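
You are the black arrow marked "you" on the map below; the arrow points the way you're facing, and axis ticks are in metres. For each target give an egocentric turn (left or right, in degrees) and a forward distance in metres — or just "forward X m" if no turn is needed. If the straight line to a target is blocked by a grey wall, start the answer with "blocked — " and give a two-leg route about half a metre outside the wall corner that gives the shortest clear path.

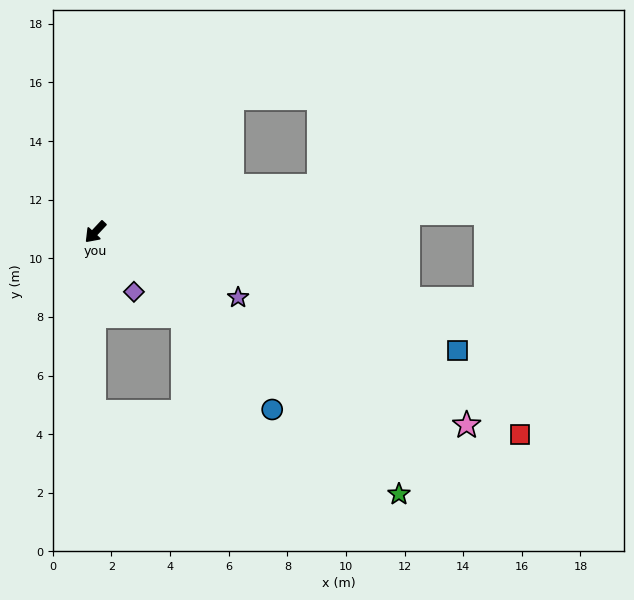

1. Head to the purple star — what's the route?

turn left 108°, forward 5.4 m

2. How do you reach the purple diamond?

turn left 76°, forward 2.4 m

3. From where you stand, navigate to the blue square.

turn left 115°, forward 13.0 m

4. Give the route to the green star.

turn left 92°, forward 13.7 m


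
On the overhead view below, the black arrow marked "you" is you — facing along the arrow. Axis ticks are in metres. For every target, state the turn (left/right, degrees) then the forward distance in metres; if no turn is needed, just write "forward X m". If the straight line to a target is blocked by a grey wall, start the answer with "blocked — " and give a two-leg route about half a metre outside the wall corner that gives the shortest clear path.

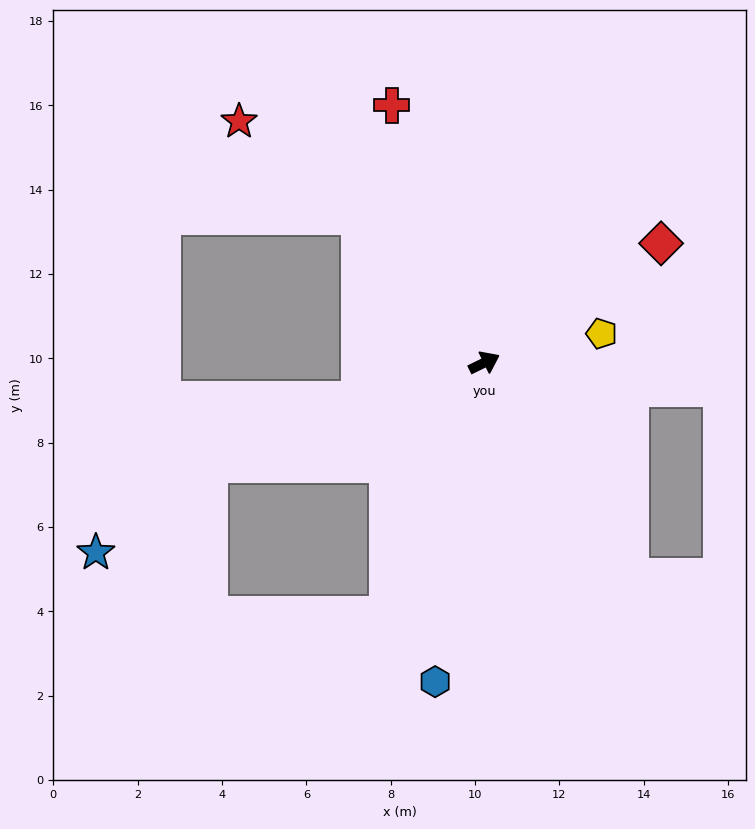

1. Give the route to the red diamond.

turn left 8°, forward 5.1 m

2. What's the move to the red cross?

turn left 84°, forward 6.5 m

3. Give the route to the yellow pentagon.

turn right 12°, forward 2.9 m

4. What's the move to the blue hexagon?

turn right 125°, forward 7.7 m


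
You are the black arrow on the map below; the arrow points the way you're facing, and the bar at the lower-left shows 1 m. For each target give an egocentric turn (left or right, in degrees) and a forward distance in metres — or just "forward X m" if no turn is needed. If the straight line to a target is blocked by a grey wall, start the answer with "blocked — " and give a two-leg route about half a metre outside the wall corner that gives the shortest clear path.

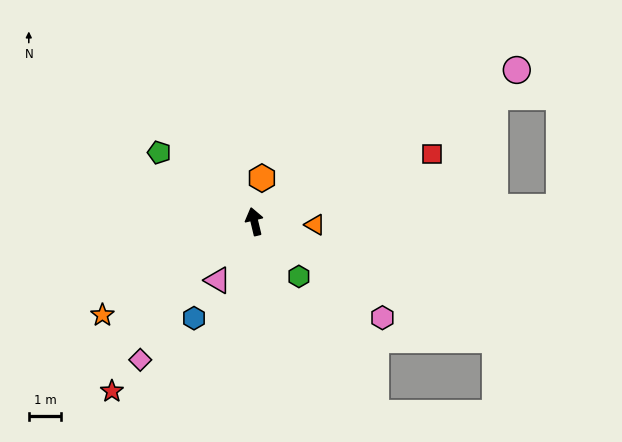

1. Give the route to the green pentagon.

turn left 41°, forward 3.6 m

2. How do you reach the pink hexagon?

turn right 140°, forward 5.0 m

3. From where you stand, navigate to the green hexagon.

turn right 154°, forward 2.2 m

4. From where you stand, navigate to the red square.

turn right 83°, forward 5.9 m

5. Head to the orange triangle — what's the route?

turn right 106°, forward 1.9 m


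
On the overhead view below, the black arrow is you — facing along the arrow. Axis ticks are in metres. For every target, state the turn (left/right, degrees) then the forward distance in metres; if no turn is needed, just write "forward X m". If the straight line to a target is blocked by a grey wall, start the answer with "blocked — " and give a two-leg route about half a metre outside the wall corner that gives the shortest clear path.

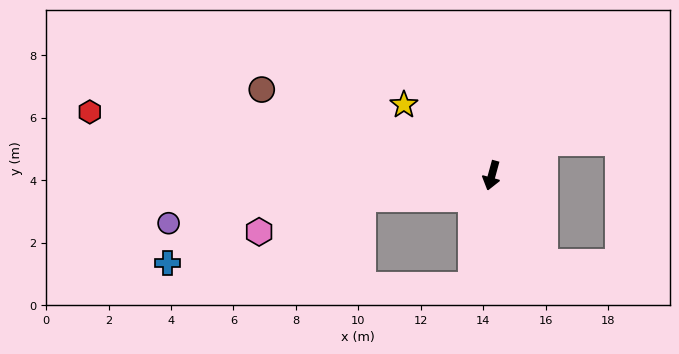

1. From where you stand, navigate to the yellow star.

turn right 114°, forward 3.6 m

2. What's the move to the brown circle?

turn right 95°, forward 7.9 m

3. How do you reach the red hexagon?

turn right 84°, forward 13.0 m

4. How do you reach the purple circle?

turn right 66°, forward 10.5 m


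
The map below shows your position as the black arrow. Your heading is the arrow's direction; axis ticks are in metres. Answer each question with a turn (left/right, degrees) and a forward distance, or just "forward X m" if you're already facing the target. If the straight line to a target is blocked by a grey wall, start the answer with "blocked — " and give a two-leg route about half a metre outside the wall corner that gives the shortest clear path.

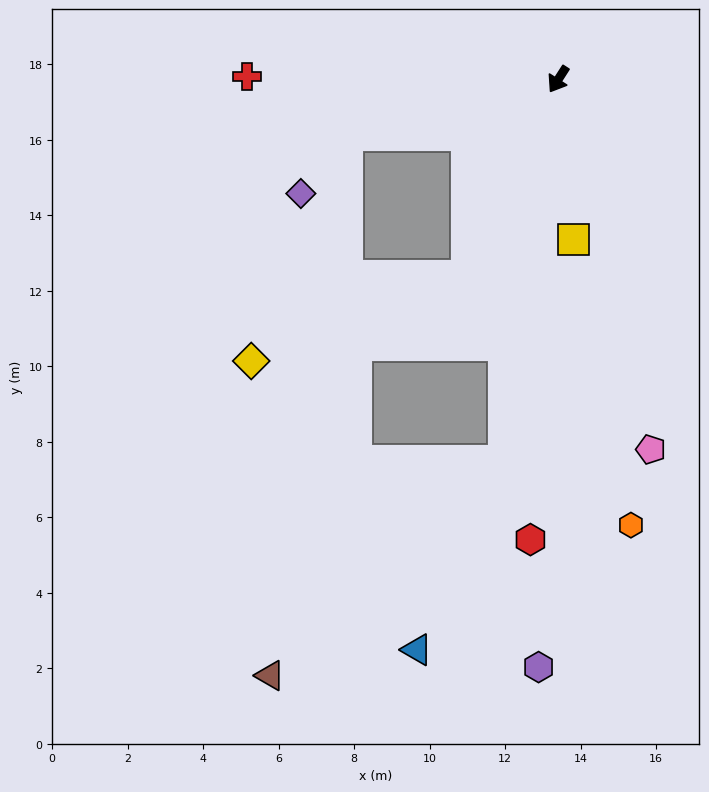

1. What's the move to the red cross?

turn right 58°, forward 8.2 m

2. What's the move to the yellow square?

turn left 38°, forward 4.3 m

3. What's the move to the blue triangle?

blocked — turn left 24°, forward 10.2 m, then turn right 16°, forward 5.5 m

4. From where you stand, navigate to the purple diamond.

blocked — turn right 43°, forward 5.8 m, then turn left 37°, forward 2.0 m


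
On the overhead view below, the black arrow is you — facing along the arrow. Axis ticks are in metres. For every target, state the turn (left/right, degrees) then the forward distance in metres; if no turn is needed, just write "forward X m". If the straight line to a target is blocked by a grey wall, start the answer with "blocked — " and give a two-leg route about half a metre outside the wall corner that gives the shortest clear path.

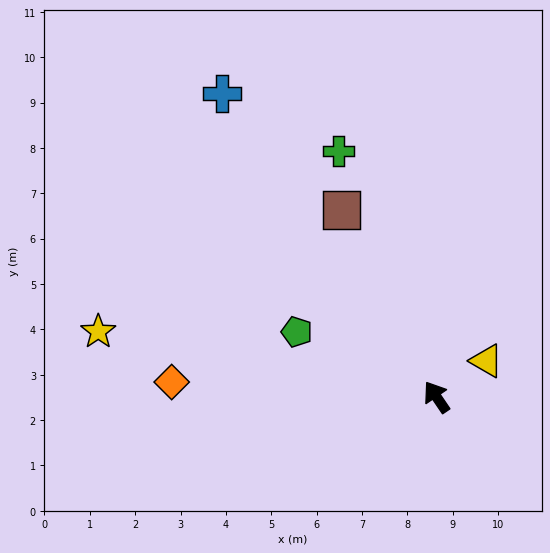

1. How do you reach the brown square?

turn right 7°, forward 4.6 m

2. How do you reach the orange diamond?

turn left 53°, forward 5.9 m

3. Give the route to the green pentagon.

turn left 31°, forward 3.4 m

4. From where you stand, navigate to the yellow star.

turn left 45°, forward 7.6 m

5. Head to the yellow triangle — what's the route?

turn right 88°, forward 1.4 m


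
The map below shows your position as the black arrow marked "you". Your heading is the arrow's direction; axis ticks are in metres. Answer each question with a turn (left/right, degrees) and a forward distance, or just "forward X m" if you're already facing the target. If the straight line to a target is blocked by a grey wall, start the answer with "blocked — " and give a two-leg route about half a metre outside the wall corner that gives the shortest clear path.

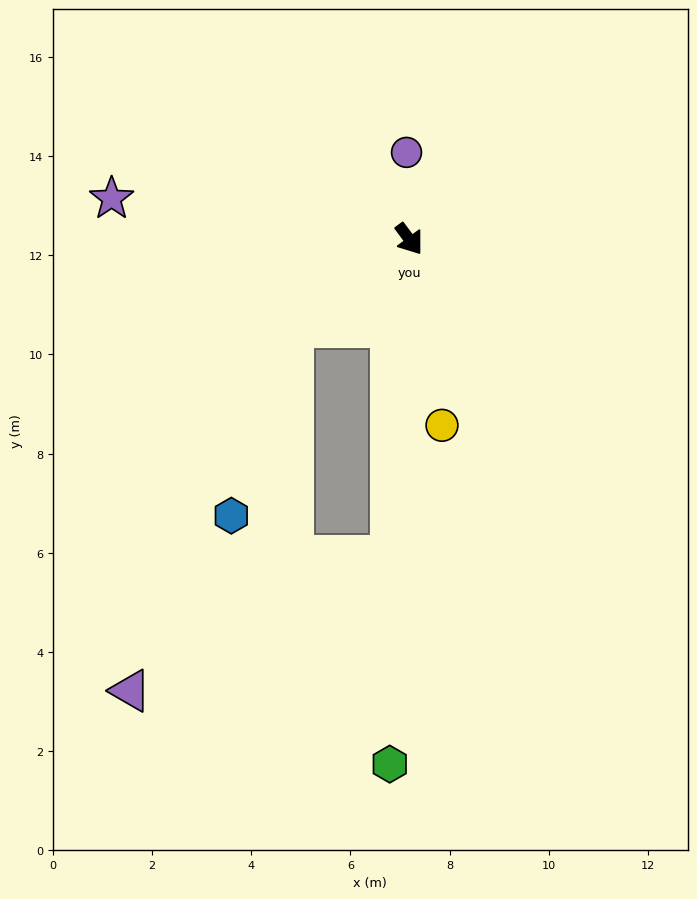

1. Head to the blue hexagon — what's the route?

blocked — turn right 89°, forward 2.9 m, then turn left 34°, forward 4.0 m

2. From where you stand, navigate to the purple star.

turn right 134°, forward 6.1 m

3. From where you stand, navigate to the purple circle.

turn left 145°, forward 1.8 m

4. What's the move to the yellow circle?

turn right 27°, forward 3.8 m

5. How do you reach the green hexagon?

turn right 39°, forward 10.6 m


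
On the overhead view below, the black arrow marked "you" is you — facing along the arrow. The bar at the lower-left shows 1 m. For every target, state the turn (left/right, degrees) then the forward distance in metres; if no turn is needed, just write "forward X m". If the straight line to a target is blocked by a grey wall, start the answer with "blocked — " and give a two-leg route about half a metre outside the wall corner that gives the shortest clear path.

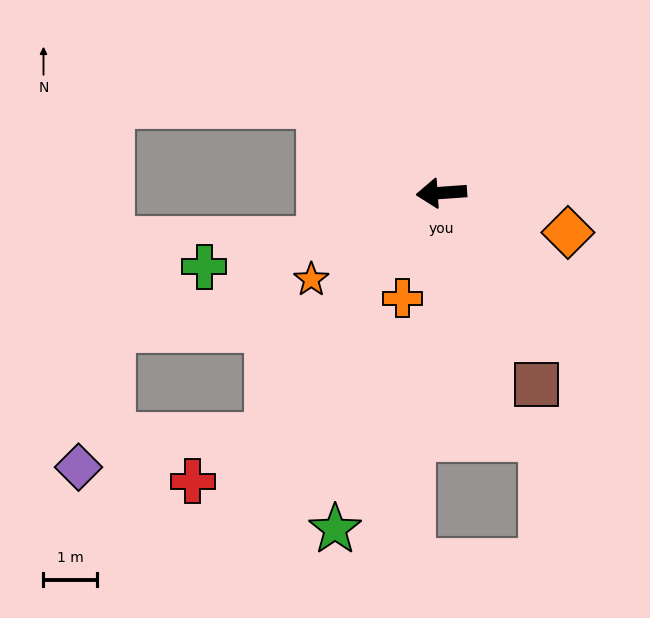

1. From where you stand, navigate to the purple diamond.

blocked — turn left 50°, forward 5.5 m, then turn right 44°, forward 3.6 m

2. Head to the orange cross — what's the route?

turn left 66°, forward 2.1 m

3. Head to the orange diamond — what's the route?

turn left 159°, forward 2.5 m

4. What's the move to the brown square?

turn left 112°, forward 4.0 m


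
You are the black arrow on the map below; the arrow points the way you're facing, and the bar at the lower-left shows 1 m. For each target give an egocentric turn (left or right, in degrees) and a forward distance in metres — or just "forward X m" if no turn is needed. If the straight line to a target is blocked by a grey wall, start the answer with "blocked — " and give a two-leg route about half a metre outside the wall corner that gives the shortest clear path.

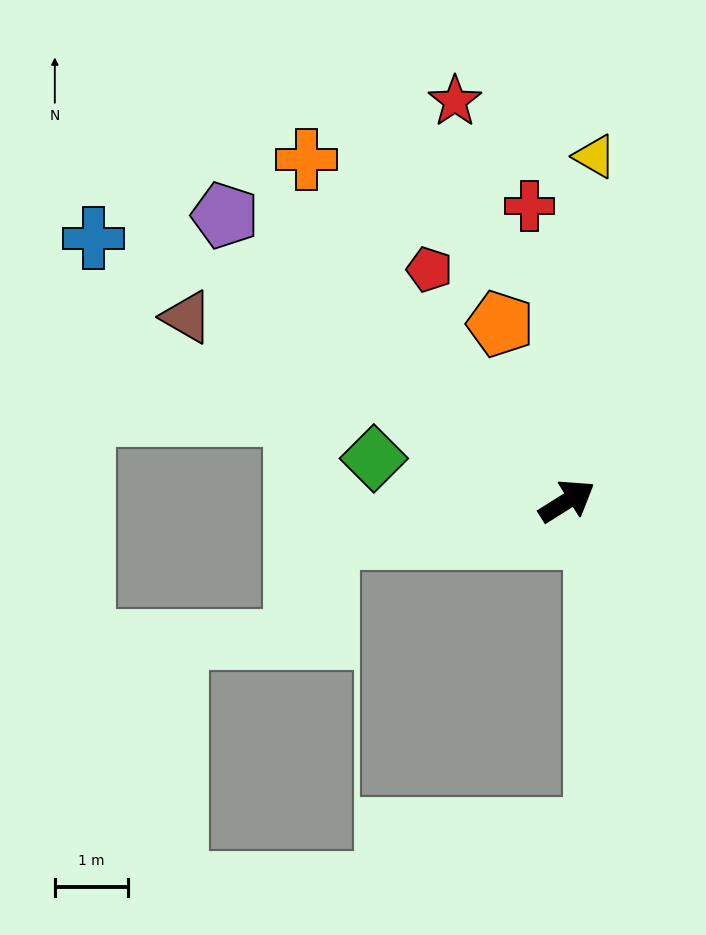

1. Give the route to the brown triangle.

turn left 122°, forward 5.8 m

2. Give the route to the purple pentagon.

turn left 108°, forward 6.1 m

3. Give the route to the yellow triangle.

turn left 53°, forward 4.7 m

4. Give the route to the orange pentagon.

turn left 78°, forward 2.6 m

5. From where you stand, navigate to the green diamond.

turn left 135°, forward 2.7 m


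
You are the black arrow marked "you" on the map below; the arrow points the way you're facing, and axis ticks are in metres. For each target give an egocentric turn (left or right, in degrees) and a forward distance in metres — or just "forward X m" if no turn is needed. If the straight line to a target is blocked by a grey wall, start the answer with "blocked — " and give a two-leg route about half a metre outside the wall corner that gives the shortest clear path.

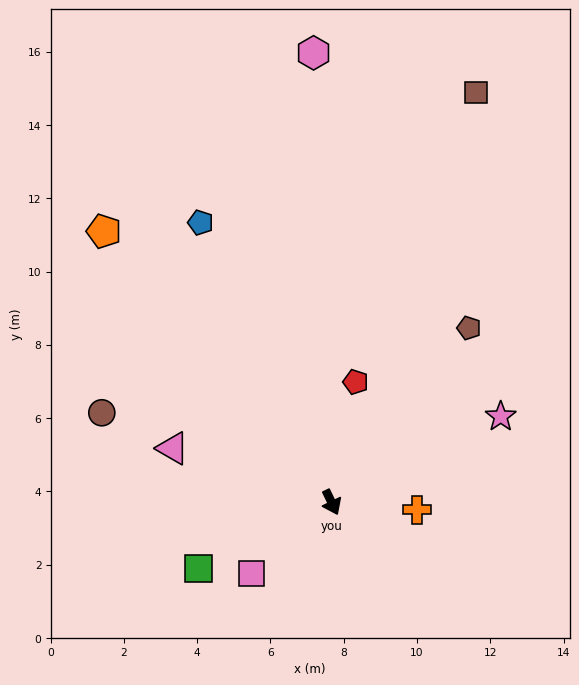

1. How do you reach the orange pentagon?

turn right 166°, forward 9.7 m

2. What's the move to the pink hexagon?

turn left 157°, forward 12.3 m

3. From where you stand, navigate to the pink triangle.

turn right 134°, forward 4.6 m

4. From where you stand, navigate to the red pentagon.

turn left 143°, forward 3.4 m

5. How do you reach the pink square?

turn right 74°, forward 2.9 m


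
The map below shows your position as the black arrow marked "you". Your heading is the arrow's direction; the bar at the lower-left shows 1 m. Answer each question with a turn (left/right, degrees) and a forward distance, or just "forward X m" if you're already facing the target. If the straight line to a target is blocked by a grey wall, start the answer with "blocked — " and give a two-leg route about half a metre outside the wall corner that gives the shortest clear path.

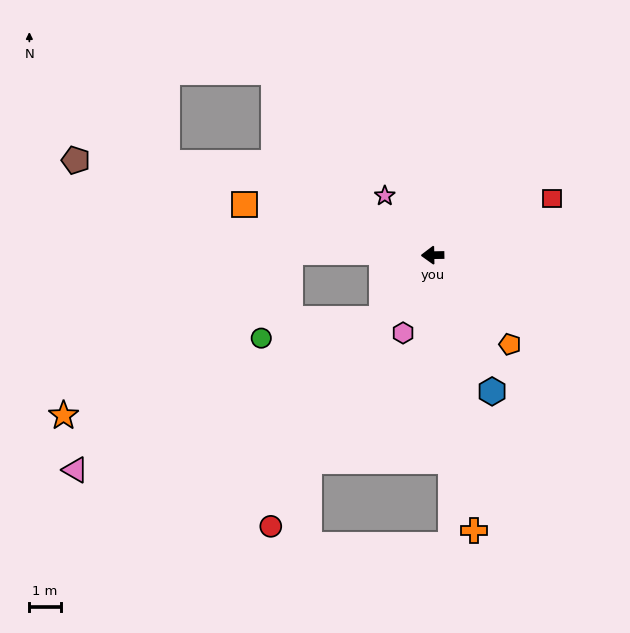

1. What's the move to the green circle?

blocked — turn left 50°, forward 2.6 m, then turn right 42°, forward 3.9 m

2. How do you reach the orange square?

turn right 16°, forward 6.2 m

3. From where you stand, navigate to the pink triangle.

blocked — turn left 50°, forward 2.6 m, then turn right 25°, forward 10.9 m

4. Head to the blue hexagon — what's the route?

turn left 113°, forward 4.7 m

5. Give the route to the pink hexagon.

turn left 68°, forward 2.7 m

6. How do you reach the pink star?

turn right 52°, forward 2.4 m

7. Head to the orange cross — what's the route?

turn left 98°, forward 8.9 m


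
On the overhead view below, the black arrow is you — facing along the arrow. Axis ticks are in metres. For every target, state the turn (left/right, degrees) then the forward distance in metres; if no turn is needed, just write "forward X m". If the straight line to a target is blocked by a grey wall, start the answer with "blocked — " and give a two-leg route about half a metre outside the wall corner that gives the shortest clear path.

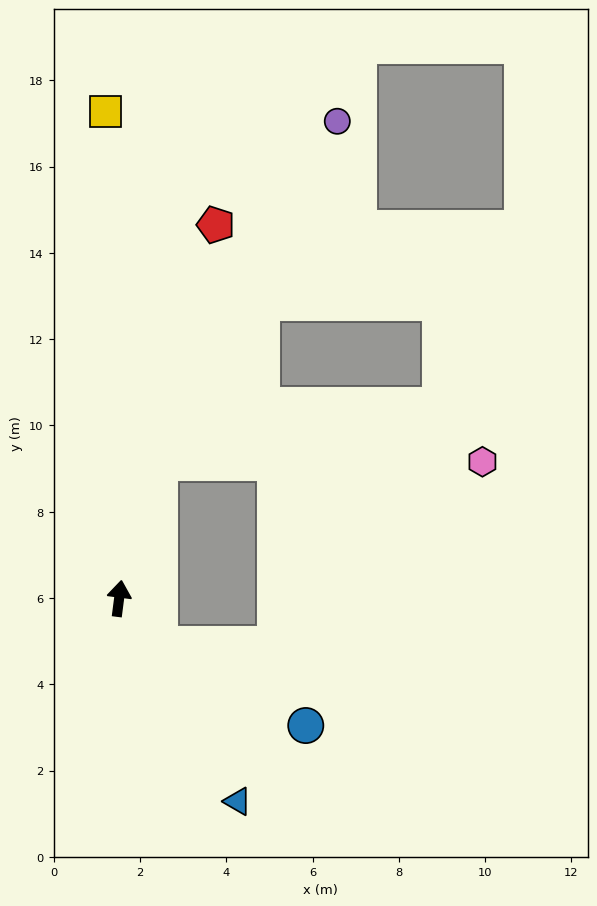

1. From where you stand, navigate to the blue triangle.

turn right 142°, forward 5.4 m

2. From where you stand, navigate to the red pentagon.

turn right 7°, forward 8.9 m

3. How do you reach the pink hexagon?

blocked — turn right 9°, forward 3.3 m, then turn right 73°, forward 7.5 m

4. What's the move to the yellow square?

turn left 9°, forward 11.3 m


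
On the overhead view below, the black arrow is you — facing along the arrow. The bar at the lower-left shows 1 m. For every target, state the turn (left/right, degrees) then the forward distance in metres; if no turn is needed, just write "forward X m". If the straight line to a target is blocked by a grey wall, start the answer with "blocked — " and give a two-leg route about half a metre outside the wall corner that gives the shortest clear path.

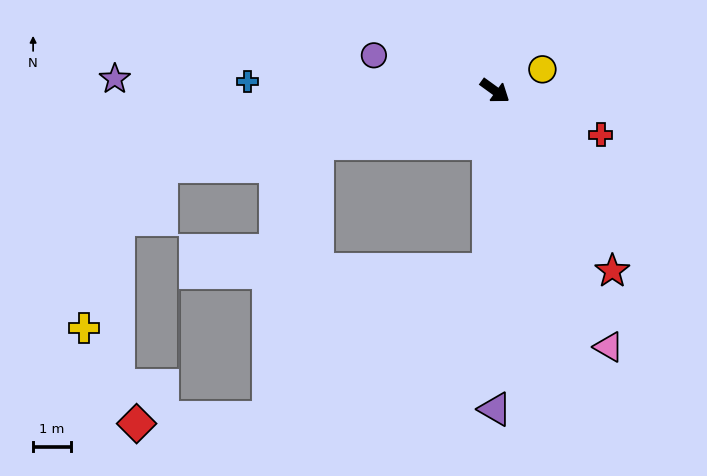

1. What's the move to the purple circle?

turn right 160°, forward 3.3 m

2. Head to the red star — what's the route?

turn right 21°, forward 5.7 m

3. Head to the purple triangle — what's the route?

turn right 54°, forward 8.4 m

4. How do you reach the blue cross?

turn right 146°, forward 6.6 m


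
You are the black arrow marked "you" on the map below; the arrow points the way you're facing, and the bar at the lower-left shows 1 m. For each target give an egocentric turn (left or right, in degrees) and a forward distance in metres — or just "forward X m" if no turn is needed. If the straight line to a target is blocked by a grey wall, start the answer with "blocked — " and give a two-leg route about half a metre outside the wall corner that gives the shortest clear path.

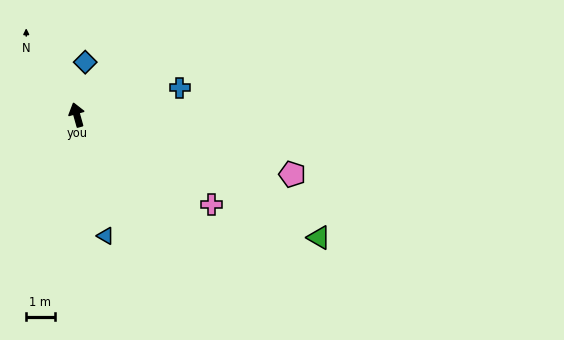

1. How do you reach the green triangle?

turn right 133°, forward 9.6 m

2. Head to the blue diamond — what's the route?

turn right 25°, forward 1.9 m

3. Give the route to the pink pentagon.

turn right 121°, forward 7.9 m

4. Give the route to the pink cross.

turn right 139°, forward 5.7 m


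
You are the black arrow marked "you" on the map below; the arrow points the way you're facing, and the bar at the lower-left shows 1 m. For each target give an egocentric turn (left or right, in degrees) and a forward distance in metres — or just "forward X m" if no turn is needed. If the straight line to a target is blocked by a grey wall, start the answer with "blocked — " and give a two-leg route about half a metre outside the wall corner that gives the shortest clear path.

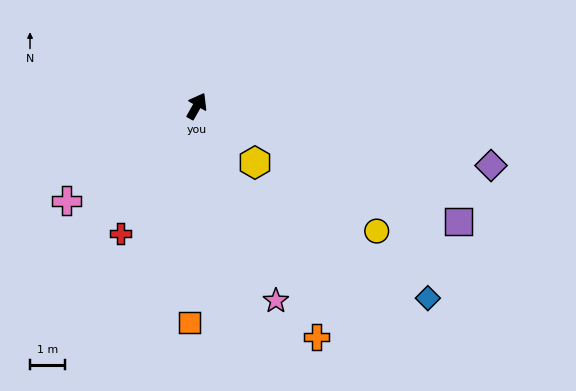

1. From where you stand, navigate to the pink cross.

turn left 156°, forward 4.6 m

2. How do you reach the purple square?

turn right 84°, forward 8.1 m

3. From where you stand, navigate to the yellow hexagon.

turn right 105°, forward 2.3 m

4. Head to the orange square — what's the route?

turn right 152°, forward 6.1 m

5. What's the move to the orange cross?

turn right 123°, forward 7.4 m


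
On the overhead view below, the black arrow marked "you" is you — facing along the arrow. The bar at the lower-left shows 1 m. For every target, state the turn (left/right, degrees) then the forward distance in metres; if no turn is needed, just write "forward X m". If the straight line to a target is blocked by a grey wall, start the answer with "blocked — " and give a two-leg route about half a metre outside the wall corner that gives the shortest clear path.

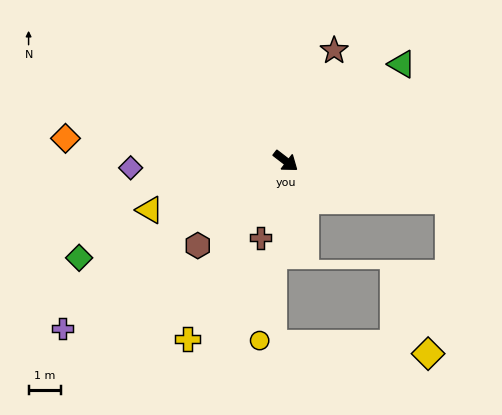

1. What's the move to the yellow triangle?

turn right 123°, forward 4.4 m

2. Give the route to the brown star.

turn left 104°, forward 3.7 m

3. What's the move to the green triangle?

turn left 77°, forward 4.6 m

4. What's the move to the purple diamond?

turn right 140°, forward 4.7 m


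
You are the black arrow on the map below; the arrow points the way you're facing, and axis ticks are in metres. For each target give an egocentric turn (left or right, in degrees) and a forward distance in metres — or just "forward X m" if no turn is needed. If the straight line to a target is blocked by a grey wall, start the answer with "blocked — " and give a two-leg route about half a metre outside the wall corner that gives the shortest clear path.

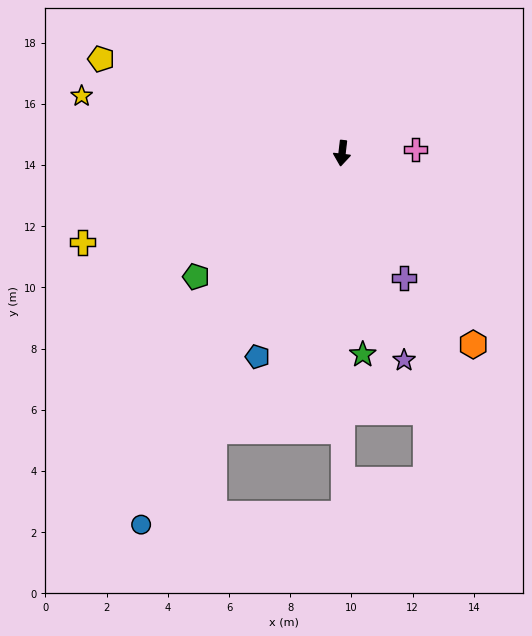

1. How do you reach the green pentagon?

turn right 43°, forward 6.2 m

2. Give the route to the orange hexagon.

turn left 41°, forward 7.6 m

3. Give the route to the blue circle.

turn right 22°, forward 13.8 m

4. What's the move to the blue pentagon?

turn right 16°, forward 7.2 m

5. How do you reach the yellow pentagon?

turn right 105°, forward 8.5 m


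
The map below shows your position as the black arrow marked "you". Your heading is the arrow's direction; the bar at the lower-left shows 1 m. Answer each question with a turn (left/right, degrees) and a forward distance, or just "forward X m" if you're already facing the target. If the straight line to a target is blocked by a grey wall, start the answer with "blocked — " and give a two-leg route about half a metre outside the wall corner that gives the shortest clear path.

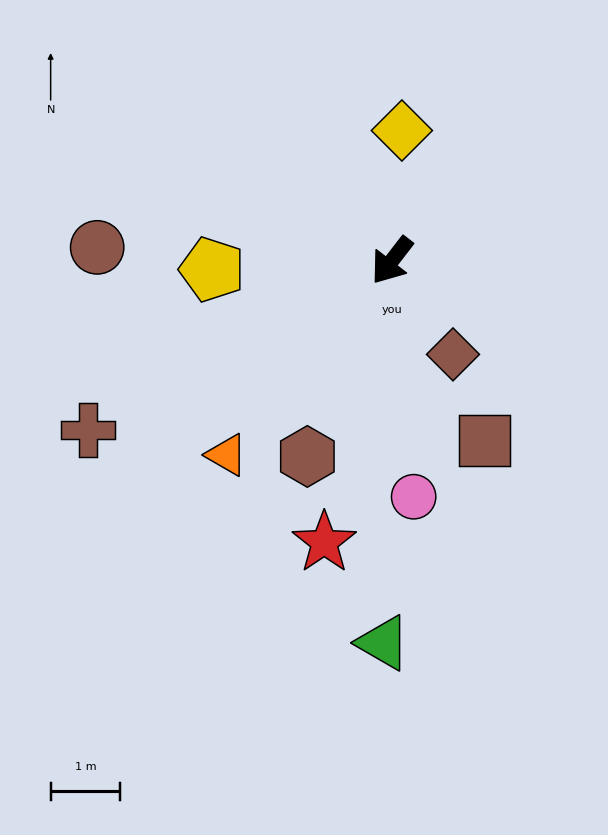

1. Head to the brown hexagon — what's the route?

turn left 14°, forward 3.1 m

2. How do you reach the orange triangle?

turn right 3°, forward 3.7 m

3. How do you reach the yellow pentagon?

turn right 50°, forward 2.6 m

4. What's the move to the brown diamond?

turn left 71°, forward 1.6 m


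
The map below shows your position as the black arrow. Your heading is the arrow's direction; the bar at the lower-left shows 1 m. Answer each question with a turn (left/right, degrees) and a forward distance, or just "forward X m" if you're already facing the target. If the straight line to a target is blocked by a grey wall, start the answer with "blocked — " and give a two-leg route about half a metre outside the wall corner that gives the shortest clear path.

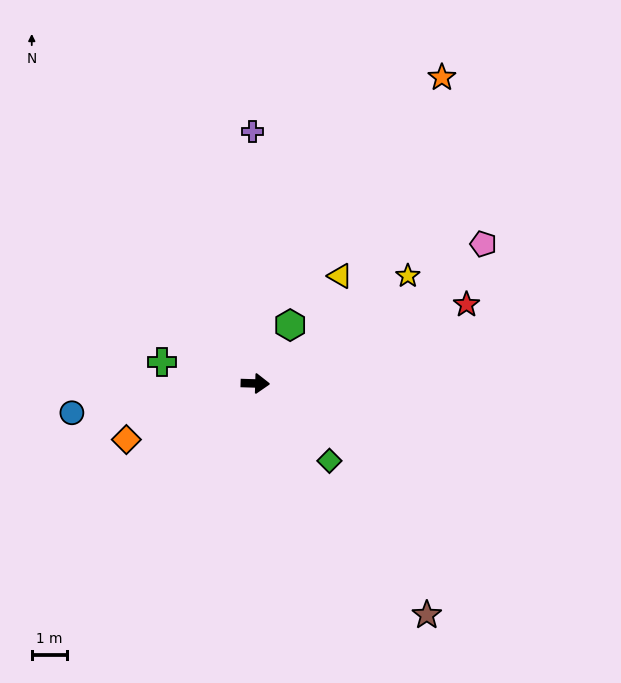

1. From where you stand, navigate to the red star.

turn left 22°, forward 6.5 m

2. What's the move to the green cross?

turn left 169°, forward 2.7 m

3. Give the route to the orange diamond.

turn right 155°, forward 4.0 m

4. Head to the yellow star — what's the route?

turn left 37°, forward 5.4 m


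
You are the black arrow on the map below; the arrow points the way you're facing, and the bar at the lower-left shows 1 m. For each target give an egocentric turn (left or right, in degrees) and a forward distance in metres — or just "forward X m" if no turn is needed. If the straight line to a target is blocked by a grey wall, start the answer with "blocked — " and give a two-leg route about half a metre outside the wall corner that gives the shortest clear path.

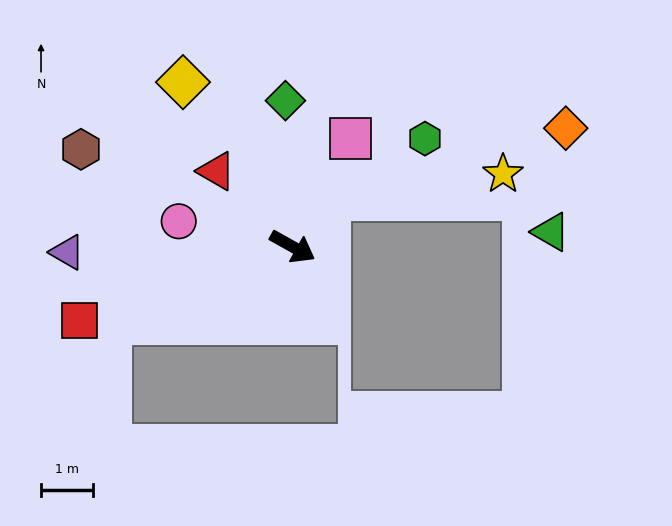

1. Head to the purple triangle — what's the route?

turn right 149°, forward 4.4 m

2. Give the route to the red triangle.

turn left 164°, forward 2.1 m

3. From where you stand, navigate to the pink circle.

turn right 163°, forward 2.3 m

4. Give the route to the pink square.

turn left 91°, forward 2.4 m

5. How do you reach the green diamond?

turn left 122°, forward 2.8 m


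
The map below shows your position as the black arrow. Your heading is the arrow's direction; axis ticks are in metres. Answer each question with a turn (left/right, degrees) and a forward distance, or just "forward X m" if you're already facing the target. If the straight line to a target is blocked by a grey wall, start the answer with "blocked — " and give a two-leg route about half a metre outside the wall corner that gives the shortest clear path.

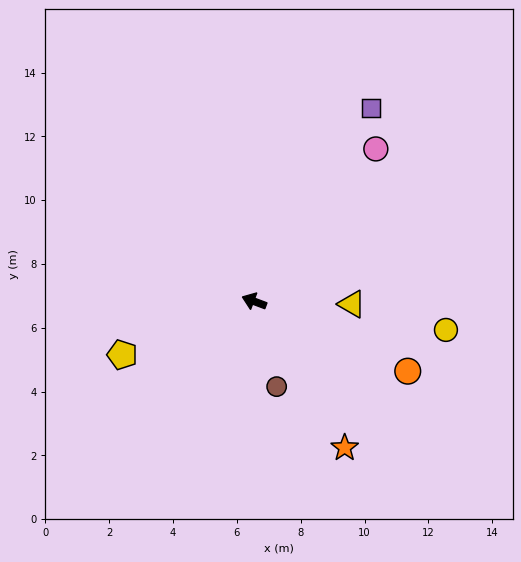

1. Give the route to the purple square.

turn right 100°, forward 7.1 m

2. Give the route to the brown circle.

turn left 125°, forward 2.8 m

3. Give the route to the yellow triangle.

turn right 161°, forward 3.1 m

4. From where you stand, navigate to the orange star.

turn left 142°, forward 5.4 m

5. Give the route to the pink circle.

turn right 108°, forward 6.1 m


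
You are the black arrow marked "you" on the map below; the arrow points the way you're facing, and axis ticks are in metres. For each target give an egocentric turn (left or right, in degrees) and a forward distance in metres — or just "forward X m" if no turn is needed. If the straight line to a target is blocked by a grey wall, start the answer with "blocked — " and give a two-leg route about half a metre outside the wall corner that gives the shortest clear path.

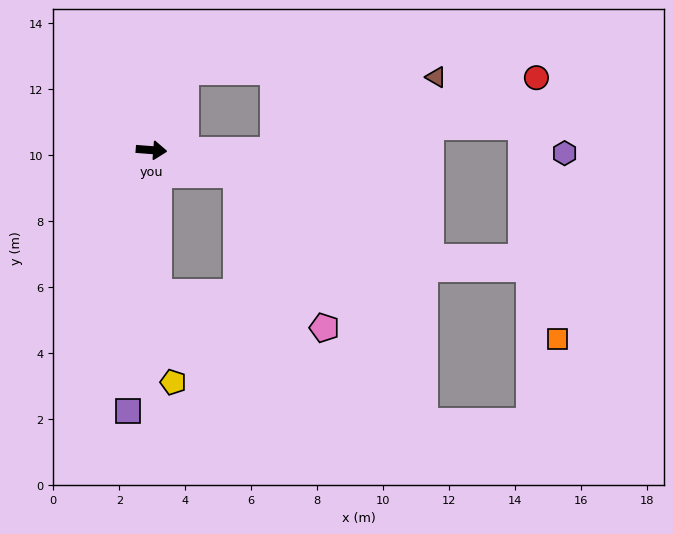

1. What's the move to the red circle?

blocked — turn left 4°, forward 3.7 m, then turn left 16°, forward 8.3 m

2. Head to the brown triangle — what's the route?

blocked — turn left 4°, forward 3.7 m, then turn left 25°, forward 5.4 m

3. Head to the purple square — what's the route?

turn right 91°, forward 7.9 m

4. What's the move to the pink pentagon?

blocked — turn right 12°, forward 2.7 m, then turn right 44°, forward 5.4 m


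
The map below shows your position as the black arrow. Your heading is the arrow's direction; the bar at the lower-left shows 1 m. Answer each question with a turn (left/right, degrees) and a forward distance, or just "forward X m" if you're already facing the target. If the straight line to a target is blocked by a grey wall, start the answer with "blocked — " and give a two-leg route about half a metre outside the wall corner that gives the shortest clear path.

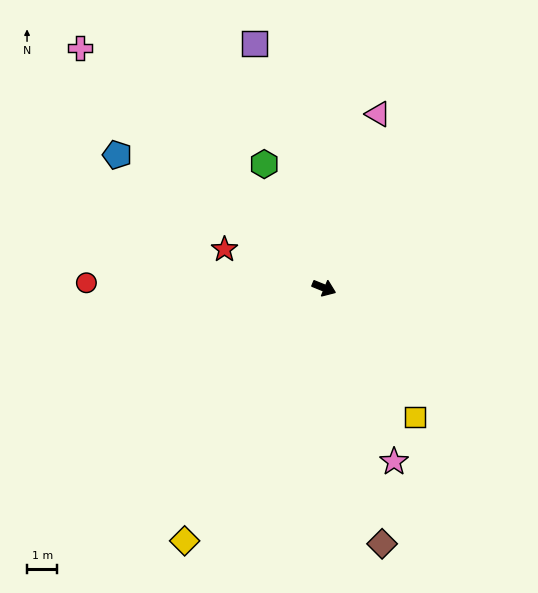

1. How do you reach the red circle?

turn right 159°, forward 7.8 m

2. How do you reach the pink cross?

turn left 158°, forward 11.3 m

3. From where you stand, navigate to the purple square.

turn left 128°, forward 8.4 m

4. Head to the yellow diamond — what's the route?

turn right 97°, forward 9.5 m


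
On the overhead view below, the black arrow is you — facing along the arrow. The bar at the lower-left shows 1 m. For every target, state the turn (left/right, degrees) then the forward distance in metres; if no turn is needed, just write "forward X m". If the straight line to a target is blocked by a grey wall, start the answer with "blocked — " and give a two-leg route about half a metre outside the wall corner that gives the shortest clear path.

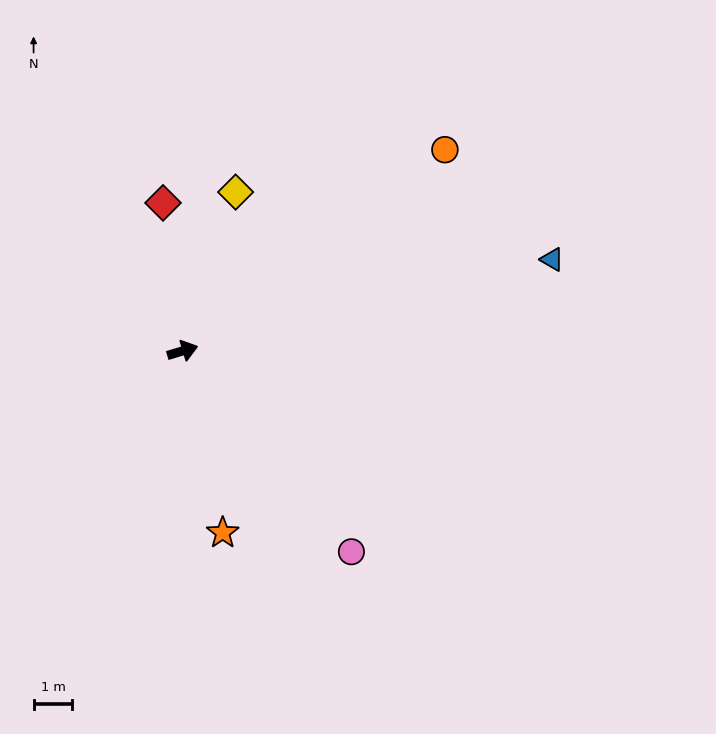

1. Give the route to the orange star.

turn right 94°, forward 4.8 m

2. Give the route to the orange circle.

turn left 21°, forward 8.5 m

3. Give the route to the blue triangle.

turn right 3°, forward 9.8 m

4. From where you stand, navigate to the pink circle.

turn right 67°, forward 6.8 m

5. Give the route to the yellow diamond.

turn left 55°, forward 4.3 m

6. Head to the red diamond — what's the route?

turn left 81°, forward 3.9 m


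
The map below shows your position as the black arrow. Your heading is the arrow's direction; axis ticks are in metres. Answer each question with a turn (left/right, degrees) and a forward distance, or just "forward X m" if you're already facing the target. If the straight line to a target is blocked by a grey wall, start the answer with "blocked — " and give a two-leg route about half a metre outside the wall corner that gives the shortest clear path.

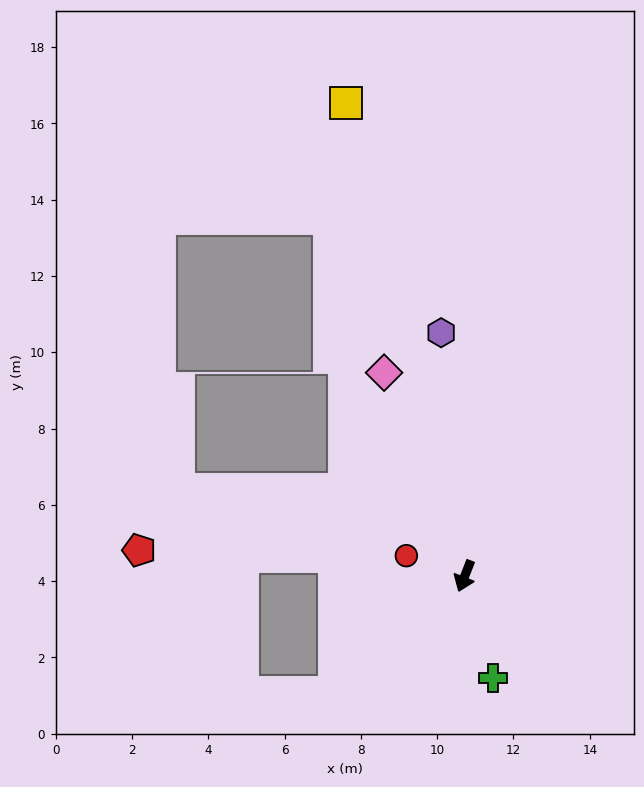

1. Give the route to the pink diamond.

turn right 137°, forward 5.7 m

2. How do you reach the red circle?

turn right 88°, forward 1.6 m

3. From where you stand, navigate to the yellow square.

turn right 144°, forward 12.8 m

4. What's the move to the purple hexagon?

turn right 153°, forward 6.4 m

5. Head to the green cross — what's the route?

turn left 37°, forward 2.8 m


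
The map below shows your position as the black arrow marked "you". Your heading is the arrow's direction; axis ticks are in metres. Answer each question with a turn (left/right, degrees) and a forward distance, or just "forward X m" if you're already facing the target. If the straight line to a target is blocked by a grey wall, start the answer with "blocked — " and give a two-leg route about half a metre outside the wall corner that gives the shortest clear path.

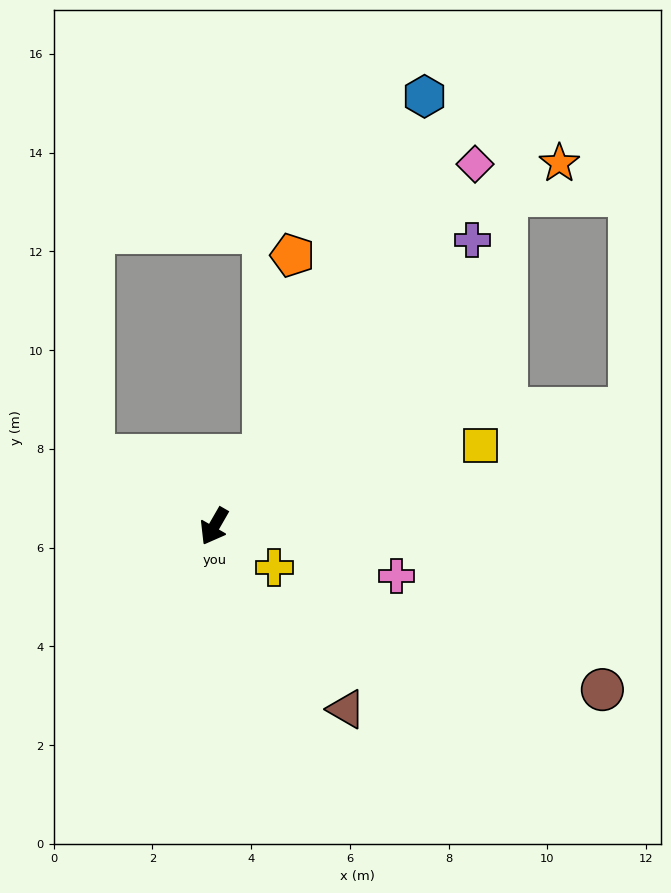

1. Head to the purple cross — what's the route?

turn left 168°, forward 7.8 m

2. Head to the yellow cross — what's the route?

turn left 86°, forward 1.5 m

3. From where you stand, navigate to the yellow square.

turn left 137°, forward 5.6 m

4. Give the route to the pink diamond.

turn left 174°, forward 9.0 m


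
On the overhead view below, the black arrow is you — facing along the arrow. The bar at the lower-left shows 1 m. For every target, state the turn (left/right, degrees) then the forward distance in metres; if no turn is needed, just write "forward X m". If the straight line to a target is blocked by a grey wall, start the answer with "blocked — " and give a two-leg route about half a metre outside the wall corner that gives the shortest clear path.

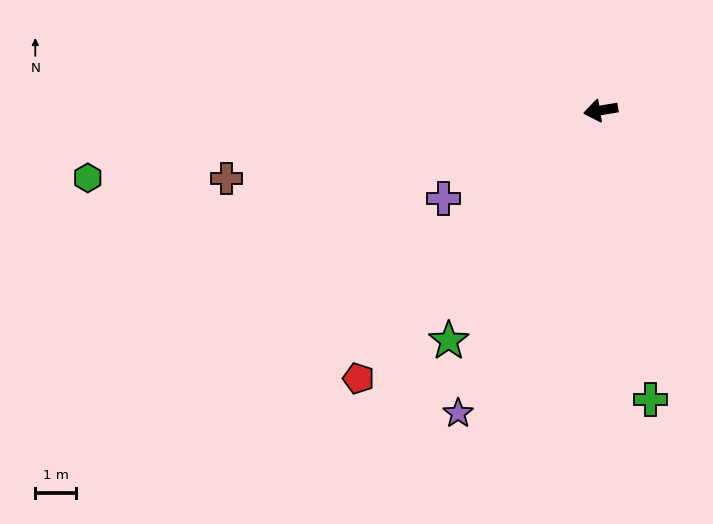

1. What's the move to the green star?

turn left 47°, forward 6.7 m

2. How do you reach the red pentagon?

turn left 38°, forward 8.8 m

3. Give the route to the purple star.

turn left 55°, forward 8.2 m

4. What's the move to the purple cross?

turn left 20°, forward 4.4 m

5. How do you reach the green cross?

turn left 90°, forward 7.1 m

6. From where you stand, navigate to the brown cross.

forward 9.3 m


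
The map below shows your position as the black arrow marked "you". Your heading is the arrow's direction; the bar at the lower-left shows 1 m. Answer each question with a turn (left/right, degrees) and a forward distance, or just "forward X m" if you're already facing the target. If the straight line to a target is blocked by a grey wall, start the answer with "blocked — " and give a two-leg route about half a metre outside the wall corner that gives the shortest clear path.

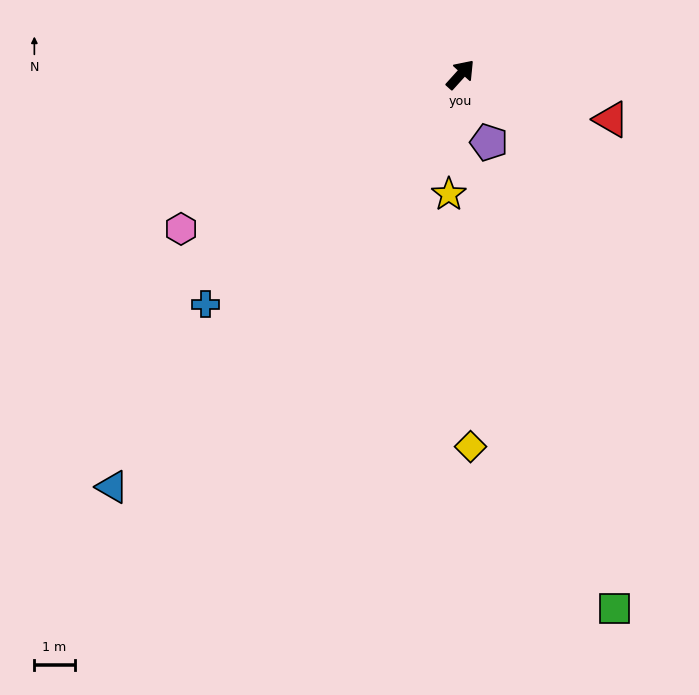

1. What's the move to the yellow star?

turn right 143°, forward 3.0 m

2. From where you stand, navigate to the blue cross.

turn left 174°, forward 8.5 m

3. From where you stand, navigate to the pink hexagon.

turn left 161°, forward 7.9 m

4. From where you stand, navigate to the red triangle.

turn right 65°, forward 3.9 m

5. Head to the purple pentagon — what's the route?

turn right 115°, forward 1.8 m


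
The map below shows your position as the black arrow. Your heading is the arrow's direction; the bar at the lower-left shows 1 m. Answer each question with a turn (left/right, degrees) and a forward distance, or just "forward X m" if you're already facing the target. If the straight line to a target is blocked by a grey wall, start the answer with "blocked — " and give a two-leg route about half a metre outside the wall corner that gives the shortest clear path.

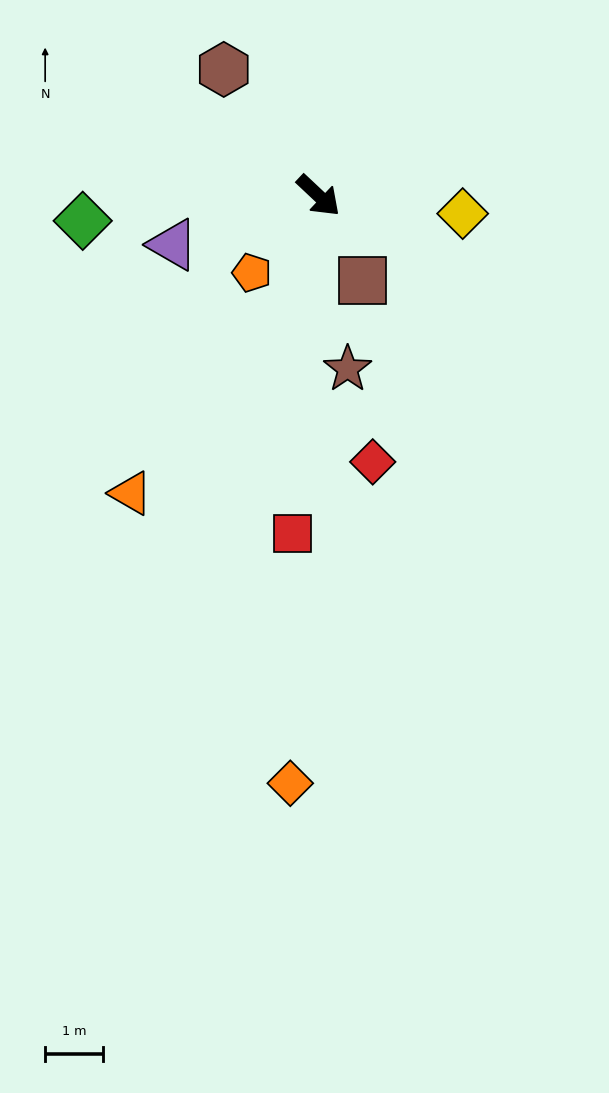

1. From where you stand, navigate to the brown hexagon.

turn left 170°, forward 2.7 m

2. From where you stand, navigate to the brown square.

turn right 19°, forward 1.6 m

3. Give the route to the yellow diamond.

turn left 36°, forward 2.5 m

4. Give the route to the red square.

turn right 51°, forward 5.8 m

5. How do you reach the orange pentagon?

turn right 88°, forward 1.8 m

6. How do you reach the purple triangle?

turn right 118°, forward 2.6 m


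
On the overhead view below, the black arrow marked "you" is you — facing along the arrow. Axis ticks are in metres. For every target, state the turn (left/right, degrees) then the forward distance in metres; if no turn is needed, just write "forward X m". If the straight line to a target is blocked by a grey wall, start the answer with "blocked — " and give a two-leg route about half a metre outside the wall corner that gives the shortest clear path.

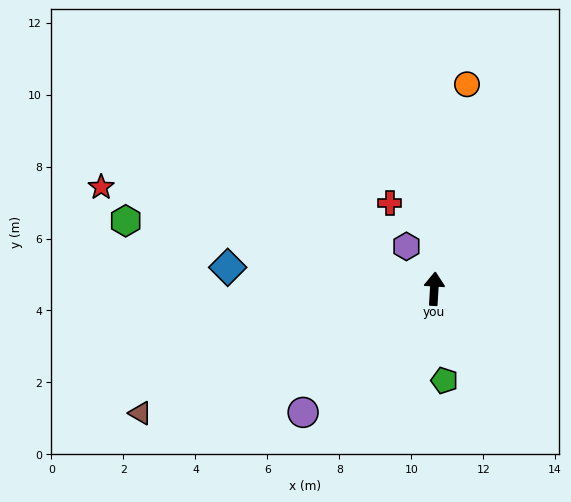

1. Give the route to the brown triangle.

turn left 116°, forward 8.9 m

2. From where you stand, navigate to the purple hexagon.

turn left 37°, forward 1.4 m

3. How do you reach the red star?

turn left 76°, forward 9.7 m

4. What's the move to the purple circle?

turn left 137°, forward 5.0 m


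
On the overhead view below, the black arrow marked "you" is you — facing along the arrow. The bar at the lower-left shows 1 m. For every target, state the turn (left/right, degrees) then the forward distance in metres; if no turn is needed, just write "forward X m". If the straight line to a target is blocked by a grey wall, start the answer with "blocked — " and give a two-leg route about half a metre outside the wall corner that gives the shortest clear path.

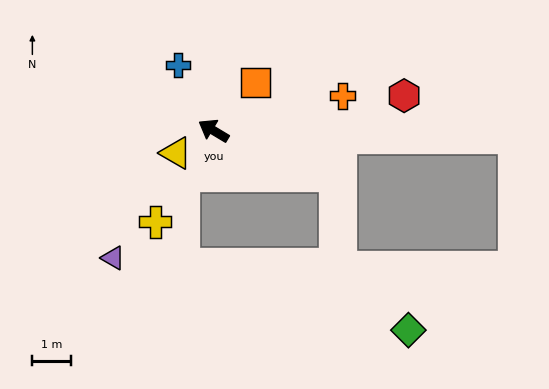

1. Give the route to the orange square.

turn right 100°, forward 1.6 m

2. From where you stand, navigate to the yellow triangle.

turn left 62°, forward 1.1 m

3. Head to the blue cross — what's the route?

turn right 30°, forward 1.9 m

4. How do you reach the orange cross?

turn right 134°, forward 3.4 m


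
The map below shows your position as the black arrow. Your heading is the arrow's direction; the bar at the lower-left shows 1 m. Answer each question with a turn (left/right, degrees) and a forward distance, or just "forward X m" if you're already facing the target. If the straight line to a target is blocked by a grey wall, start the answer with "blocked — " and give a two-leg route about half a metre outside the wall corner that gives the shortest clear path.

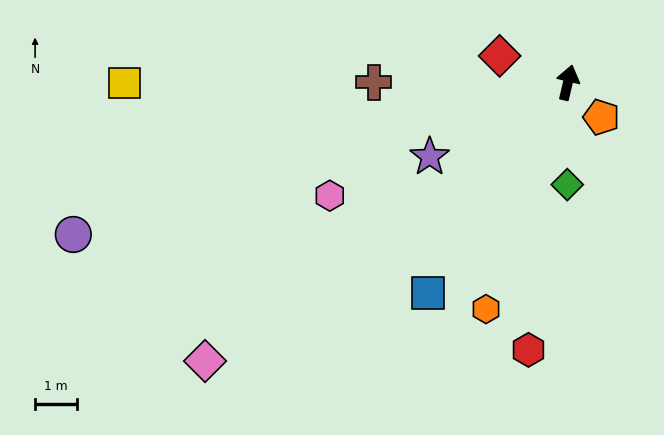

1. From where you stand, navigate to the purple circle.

turn left 120°, forward 12.3 m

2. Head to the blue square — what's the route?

turn left 160°, forward 6.0 m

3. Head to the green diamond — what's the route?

turn right 167°, forward 2.4 m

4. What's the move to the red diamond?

turn left 82°, forward 1.7 m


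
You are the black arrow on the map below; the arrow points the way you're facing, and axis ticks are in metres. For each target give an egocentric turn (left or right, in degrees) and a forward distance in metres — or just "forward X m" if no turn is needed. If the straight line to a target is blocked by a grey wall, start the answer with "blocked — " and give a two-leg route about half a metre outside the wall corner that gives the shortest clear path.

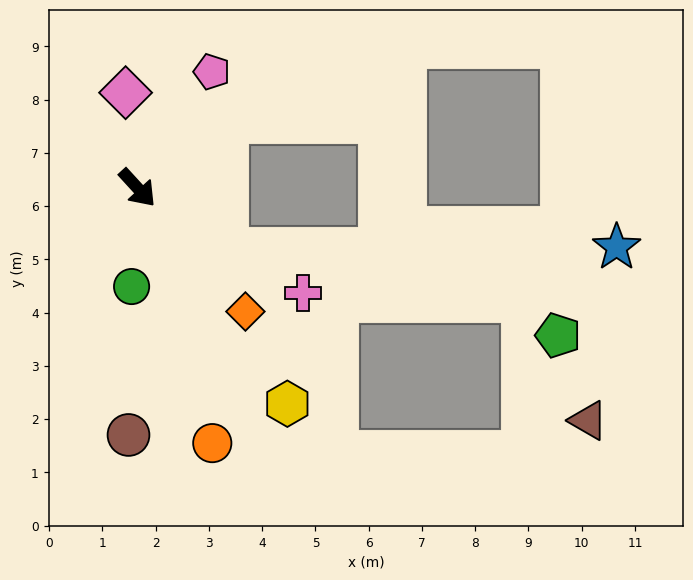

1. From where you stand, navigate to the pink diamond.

turn left 145°, forward 1.8 m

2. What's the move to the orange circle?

turn right 26°, forward 5.0 m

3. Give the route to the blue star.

blocked — turn left 13°, forward 2.0 m, then turn left 35°, forward 7.3 m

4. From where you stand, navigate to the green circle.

turn right 46°, forward 1.9 m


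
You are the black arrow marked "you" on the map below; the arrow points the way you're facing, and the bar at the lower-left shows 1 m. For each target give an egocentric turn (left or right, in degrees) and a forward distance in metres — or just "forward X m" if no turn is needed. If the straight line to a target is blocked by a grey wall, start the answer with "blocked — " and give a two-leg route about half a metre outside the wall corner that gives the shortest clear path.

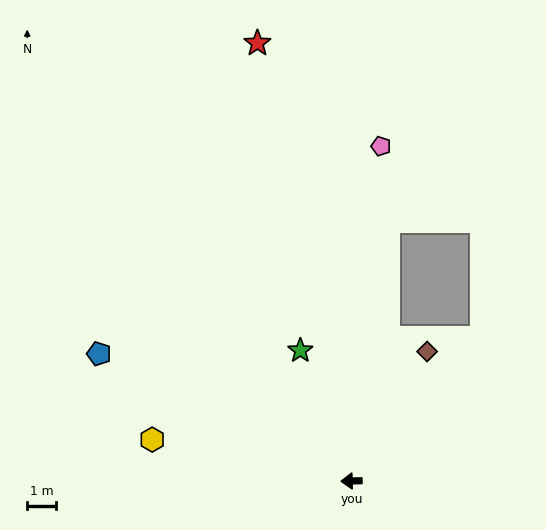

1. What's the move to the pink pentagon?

turn right 96°, forward 11.5 m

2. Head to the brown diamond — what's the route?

turn right 122°, forward 5.1 m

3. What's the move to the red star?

turn right 79°, forward 15.4 m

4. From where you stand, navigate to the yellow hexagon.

turn right 13°, forward 7.0 m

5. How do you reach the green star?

turn right 70°, forward 4.8 m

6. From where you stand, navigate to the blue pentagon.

turn right 28°, forward 9.7 m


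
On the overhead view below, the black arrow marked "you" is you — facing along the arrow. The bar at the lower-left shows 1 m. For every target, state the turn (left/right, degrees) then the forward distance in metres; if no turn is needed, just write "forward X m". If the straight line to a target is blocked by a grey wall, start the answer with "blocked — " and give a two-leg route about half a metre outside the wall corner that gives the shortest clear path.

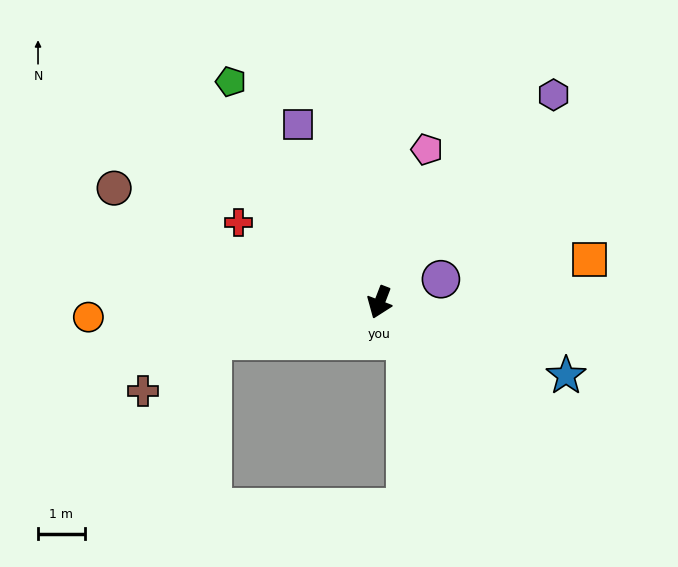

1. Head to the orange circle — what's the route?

turn right 66°, forward 6.2 m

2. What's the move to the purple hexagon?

turn left 161°, forward 5.8 m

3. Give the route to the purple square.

turn right 134°, forward 4.2 m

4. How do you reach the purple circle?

turn left 132°, forward 1.4 m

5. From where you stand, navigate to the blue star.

turn left 90°, forward 4.3 m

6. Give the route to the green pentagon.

turn right 125°, forward 5.7 m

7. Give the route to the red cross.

turn right 98°, forward 3.5 m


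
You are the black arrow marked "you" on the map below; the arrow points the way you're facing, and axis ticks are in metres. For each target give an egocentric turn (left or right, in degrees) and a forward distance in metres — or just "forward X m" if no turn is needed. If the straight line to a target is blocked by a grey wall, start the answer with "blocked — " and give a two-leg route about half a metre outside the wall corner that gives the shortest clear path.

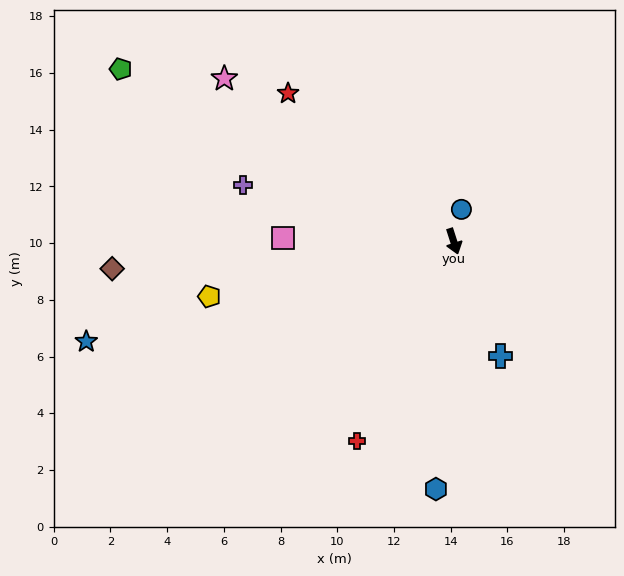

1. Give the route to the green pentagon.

turn right 135°, forward 13.2 m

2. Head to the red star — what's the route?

turn right 150°, forward 7.8 m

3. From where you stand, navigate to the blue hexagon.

turn right 22°, forward 8.8 m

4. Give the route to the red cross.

turn right 44°, forward 7.8 m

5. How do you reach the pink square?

turn right 109°, forward 6.0 m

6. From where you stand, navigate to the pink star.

turn right 143°, forward 9.9 m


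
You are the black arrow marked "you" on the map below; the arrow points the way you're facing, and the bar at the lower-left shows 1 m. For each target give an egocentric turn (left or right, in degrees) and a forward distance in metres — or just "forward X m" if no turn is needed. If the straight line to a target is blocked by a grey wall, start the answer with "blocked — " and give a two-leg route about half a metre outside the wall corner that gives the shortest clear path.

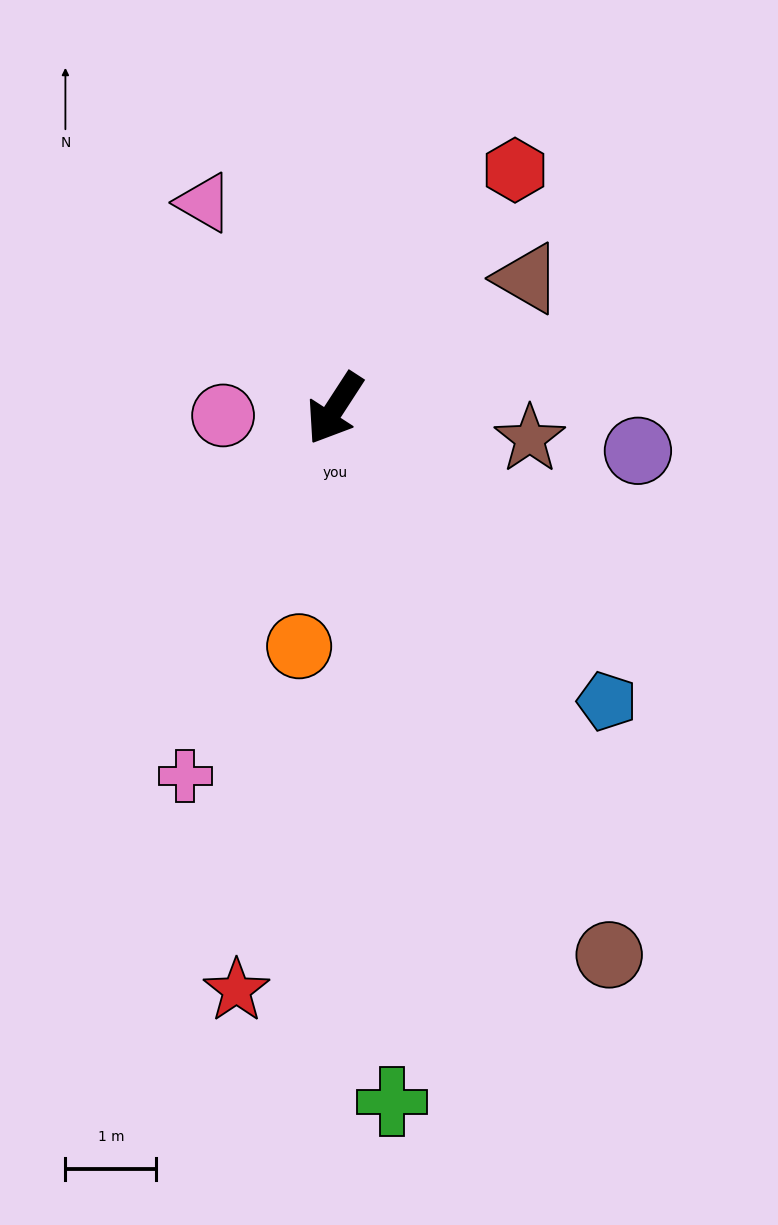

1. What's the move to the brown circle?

turn left 60°, forward 6.7 m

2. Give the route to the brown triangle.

turn left 157°, forward 2.6 m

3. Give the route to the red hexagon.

turn left 176°, forward 3.3 m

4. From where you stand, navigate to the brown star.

turn left 114°, forward 2.2 m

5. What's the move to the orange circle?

turn left 24°, forward 2.7 m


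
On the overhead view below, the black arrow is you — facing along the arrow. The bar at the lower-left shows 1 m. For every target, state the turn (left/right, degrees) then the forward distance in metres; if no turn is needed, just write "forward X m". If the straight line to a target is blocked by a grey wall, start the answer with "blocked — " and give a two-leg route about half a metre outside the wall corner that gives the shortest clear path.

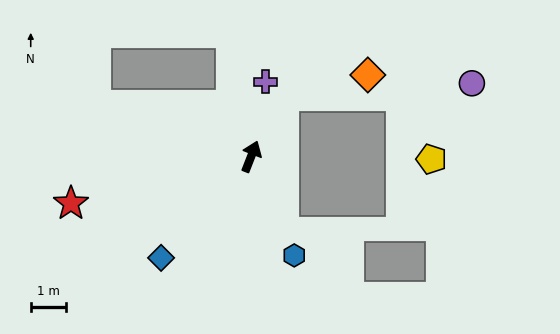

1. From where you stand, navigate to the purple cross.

turn left 11°, forward 2.1 m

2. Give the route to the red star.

turn left 126°, forward 5.3 m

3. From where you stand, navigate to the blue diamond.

turn left 160°, forward 3.8 m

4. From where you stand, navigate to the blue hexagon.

turn right 135°, forward 3.1 m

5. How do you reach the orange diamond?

blocked — turn right 7°, forward 1.9 m, then turn right 47°, forward 2.4 m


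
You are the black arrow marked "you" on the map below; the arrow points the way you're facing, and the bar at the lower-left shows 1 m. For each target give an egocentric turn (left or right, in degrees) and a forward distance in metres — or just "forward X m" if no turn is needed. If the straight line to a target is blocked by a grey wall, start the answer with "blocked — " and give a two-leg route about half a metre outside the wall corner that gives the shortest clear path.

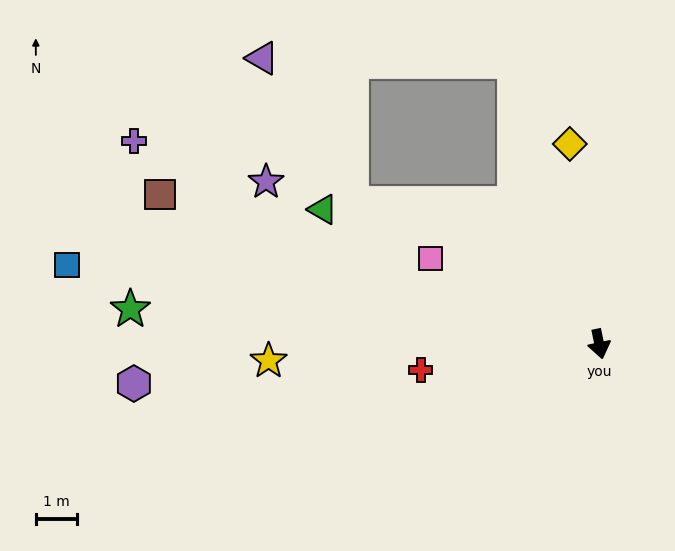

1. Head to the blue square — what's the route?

turn right 110°, forward 13.1 m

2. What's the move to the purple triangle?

blocked — turn right 175°, forward 7.2 m, then turn left 73°, forward 6.1 m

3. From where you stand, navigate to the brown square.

turn right 121°, forward 11.3 m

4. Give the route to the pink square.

turn right 129°, forward 4.6 m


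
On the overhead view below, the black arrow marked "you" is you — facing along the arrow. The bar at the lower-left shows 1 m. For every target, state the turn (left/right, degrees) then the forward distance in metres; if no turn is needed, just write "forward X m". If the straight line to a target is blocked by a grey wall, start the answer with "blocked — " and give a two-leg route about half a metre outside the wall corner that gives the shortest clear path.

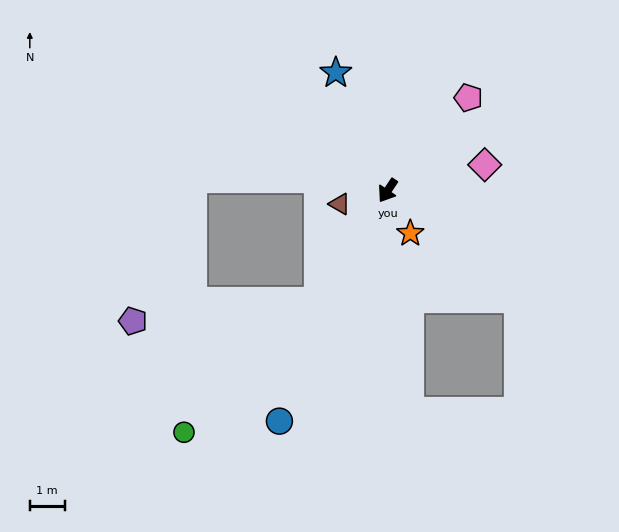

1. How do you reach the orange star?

turn left 62°, forward 1.4 m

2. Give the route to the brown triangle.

turn right 41°, forward 1.4 m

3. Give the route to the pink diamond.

turn left 139°, forward 2.9 m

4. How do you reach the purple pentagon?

blocked — forward 3.8 m, then turn right 50°, forward 5.4 m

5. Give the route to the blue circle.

turn left 9°, forward 7.3 m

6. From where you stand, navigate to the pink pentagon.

turn left 173°, forward 3.5 m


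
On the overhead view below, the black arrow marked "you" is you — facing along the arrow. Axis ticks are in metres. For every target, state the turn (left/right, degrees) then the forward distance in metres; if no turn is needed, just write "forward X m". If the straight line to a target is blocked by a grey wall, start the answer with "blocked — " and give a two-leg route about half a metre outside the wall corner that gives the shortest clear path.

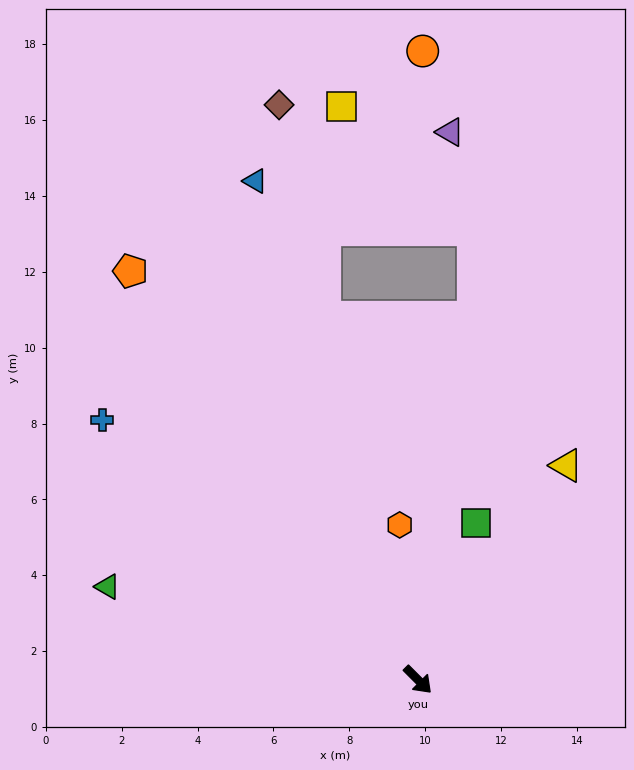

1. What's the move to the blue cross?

turn right 174°, forward 10.8 m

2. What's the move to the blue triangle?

turn left 153°, forward 13.8 m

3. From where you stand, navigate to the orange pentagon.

turn left 170°, forward 13.2 m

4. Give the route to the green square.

turn left 115°, forward 4.4 m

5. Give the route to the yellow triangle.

turn left 100°, forward 6.9 m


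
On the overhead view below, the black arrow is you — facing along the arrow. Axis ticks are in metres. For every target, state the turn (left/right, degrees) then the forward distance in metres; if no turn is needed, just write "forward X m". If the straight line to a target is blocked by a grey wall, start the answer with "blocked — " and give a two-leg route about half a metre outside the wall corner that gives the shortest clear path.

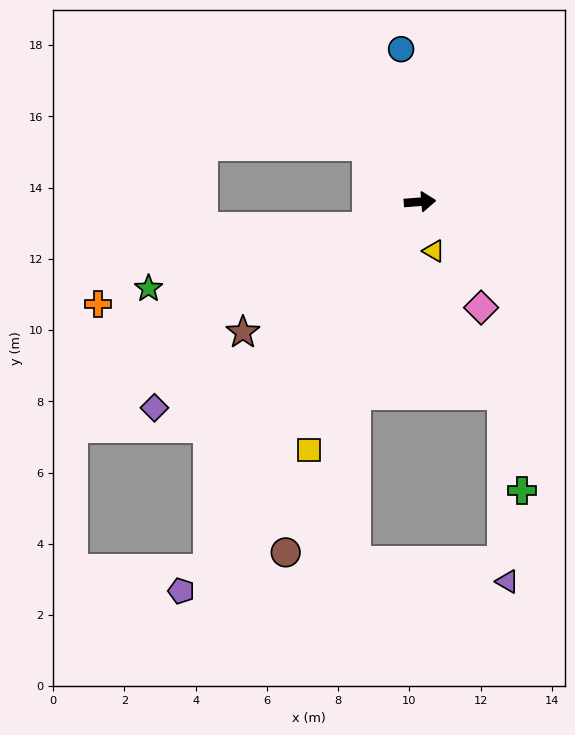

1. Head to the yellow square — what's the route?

turn right 118°, forward 7.6 m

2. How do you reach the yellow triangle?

turn right 79°, forward 1.4 m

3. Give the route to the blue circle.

turn left 93°, forward 4.3 m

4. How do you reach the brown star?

turn right 148°, forward 6.2 m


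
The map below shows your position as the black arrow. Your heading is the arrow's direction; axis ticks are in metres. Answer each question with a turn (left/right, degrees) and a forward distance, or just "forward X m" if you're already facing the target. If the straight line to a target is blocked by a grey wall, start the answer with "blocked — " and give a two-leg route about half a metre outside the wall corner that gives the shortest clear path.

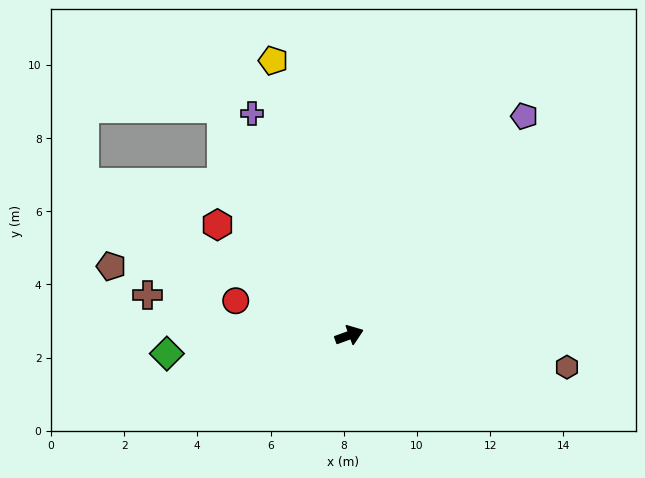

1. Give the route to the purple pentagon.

turn left 31°, forward 7.7 m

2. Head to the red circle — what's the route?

turn left 143°, forward 3.2 m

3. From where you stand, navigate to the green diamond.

turn left 166°, forward 5.0 m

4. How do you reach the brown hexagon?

turn right 28°, forward 6.0 m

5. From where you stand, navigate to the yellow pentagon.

turn left 85°, forward 7.8 m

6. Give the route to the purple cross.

turn left 94°, forward 6.6 m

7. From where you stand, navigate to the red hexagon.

turn left 120°, forward 4.7 m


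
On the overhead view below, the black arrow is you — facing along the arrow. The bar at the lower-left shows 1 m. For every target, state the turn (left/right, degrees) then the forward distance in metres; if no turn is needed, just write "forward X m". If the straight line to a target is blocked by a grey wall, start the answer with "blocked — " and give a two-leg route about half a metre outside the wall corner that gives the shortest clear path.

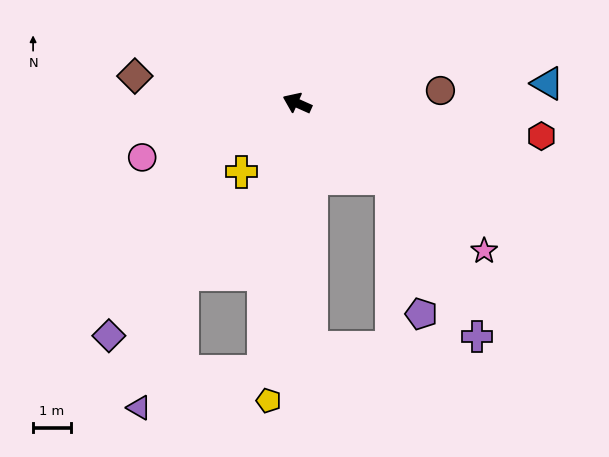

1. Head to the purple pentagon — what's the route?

blocked — turn left 165°, forward 3.2 m, then turn right 38°, forward 3.7 m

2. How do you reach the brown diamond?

turn left 15°, forward 4.3 m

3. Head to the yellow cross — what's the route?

turn left 75°, forward 2.3 m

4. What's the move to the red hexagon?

turn right 164°, forward 6.5 m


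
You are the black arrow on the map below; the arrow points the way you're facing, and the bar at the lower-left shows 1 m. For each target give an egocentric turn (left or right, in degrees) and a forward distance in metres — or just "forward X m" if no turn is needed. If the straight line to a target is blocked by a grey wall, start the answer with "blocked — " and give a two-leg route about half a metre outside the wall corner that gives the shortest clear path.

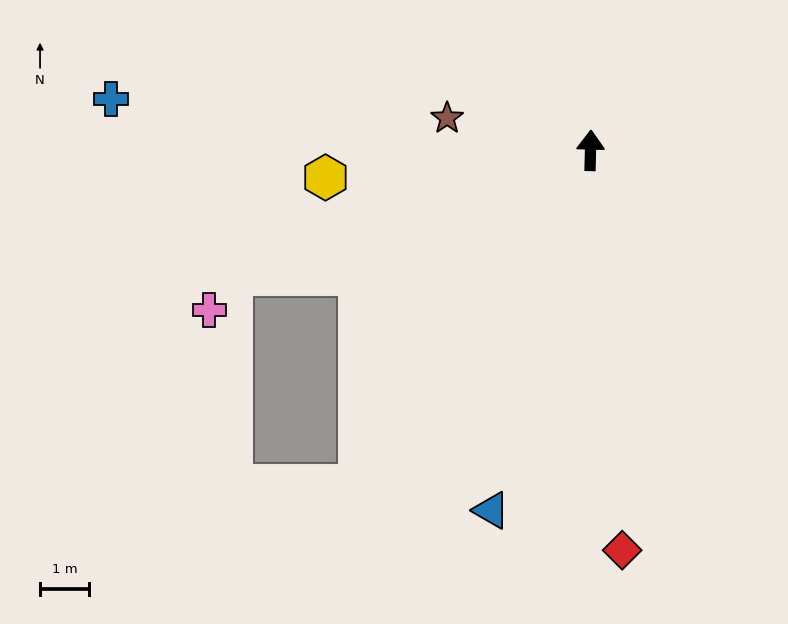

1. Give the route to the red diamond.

turn right 174°, forward 8.2 m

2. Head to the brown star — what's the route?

turn left 79°, forward 3.0 m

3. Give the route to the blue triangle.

turn left 166°, forward 7.6 m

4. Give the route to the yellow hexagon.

turn left 97°, forward 5.4 m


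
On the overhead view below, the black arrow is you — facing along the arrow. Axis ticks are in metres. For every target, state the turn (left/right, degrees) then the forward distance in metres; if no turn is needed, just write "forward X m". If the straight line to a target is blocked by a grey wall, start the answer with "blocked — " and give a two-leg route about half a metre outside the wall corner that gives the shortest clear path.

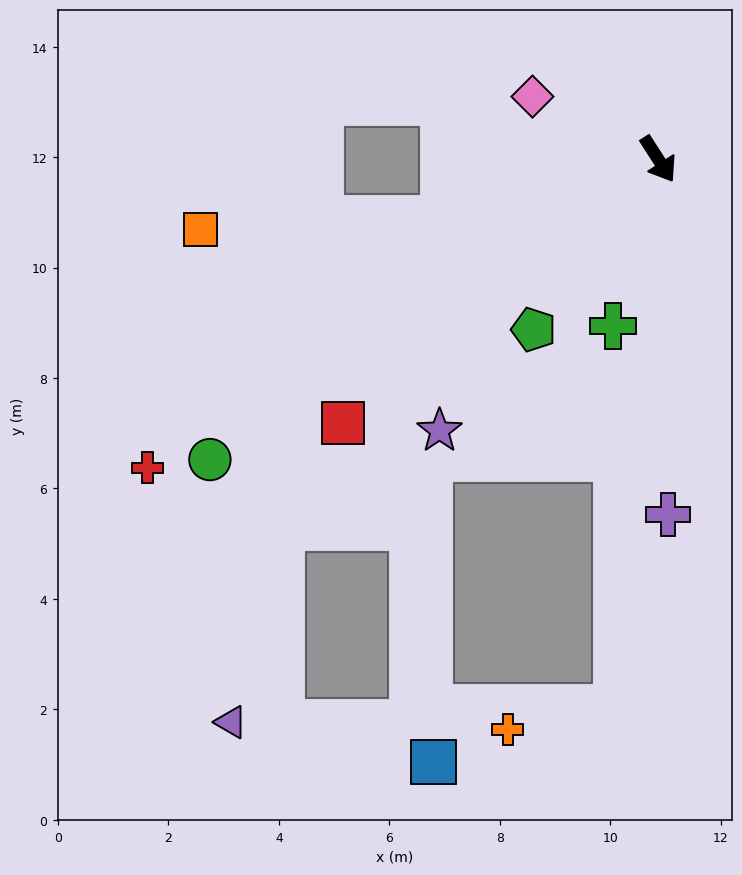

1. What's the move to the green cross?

turn right 48°, forward 3.1 m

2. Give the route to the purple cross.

turn right 31°, forward 6.4 m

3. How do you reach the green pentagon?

turn right 69°, forward 3.8 m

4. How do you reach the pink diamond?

turn right 149°, forward 2.5 m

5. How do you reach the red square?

turn right 83°, forward 7.4 m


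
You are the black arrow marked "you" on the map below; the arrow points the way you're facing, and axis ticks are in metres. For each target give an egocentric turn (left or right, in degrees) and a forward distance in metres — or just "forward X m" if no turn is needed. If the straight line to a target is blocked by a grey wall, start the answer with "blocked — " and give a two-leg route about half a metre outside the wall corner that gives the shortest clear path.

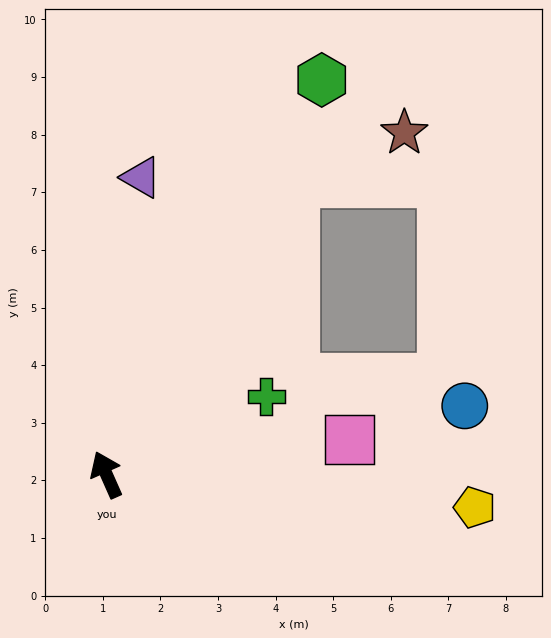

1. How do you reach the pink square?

turn right 106°, forward 4.3 m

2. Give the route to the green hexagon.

turn right 53°, forward 7.8 m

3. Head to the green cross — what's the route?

turn right 88°, forward 3.1 m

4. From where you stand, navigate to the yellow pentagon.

turn right 119°, forward 6.4 m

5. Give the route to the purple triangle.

turn right 31°, forward 5.2 m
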